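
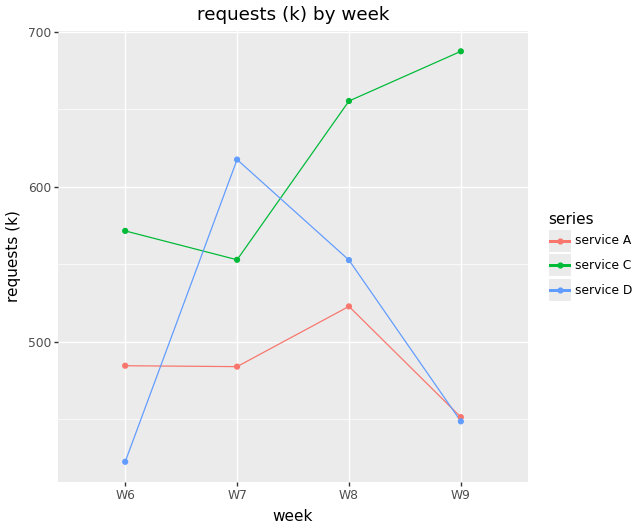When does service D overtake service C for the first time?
W6: service D ≈ 425 vs service C ≈ 575 (not yet); W7: service D ≈ 625 vs service C ≈ 550 (first crossover).

W7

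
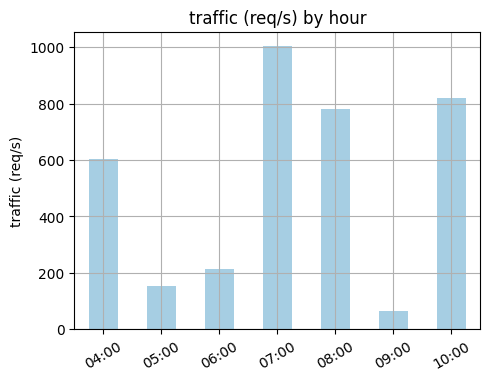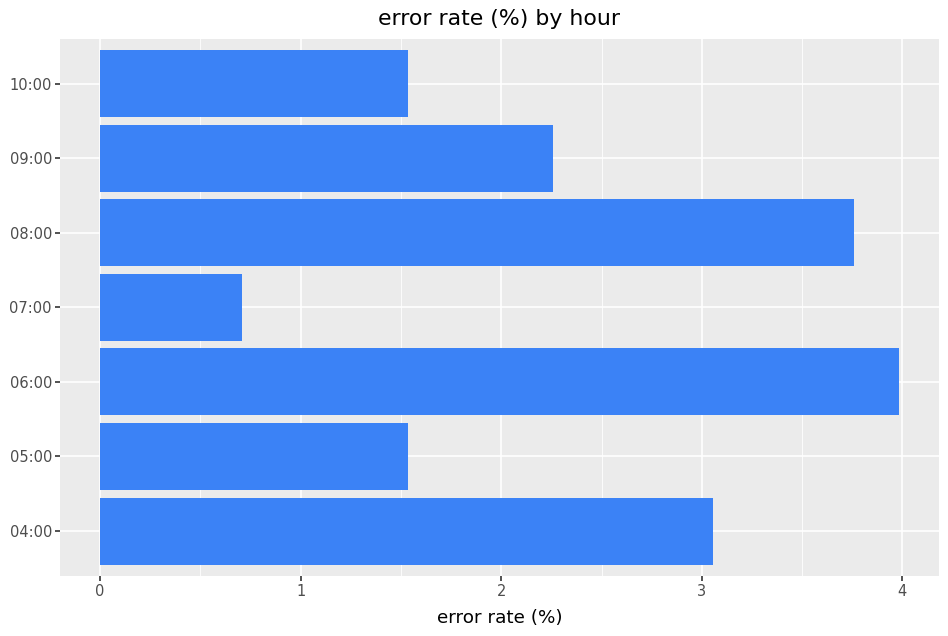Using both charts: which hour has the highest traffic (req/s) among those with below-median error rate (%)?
07:00

Chart 2 median error rate (%) ≈ 2.5; below-median hours: 05:00, 07:00, 10:00. Among those, 07:00 has the highest traffic (req/s) (≈ 1000).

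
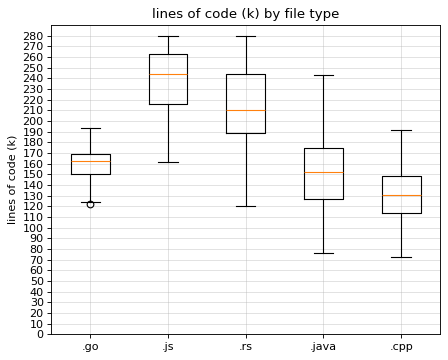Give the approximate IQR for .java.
≈ 50

Q3 ≈ 180, Q1 ≈ 130; IQR ≈ 50.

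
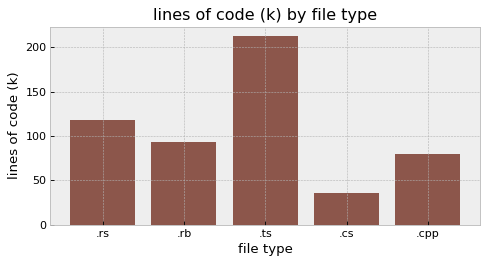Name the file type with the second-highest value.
.rs

Top 3: .ts ≈ 220, .rs ≈ 120, .rb ≈ 100.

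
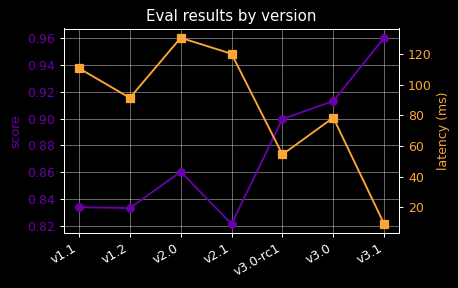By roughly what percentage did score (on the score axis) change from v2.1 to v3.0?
v2.1 ≈ 0.82, v3.0 ≈ 0.92; (0.92 − 0.82) / 0.82 ≈ +12.2%.

≈ +12.2%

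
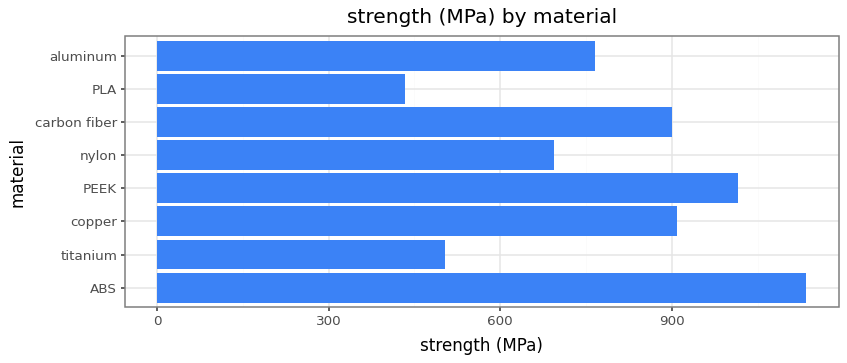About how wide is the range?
Max ABS ≈ 1100, min PLA ≈ 400; range ≈ 700.

≈ 700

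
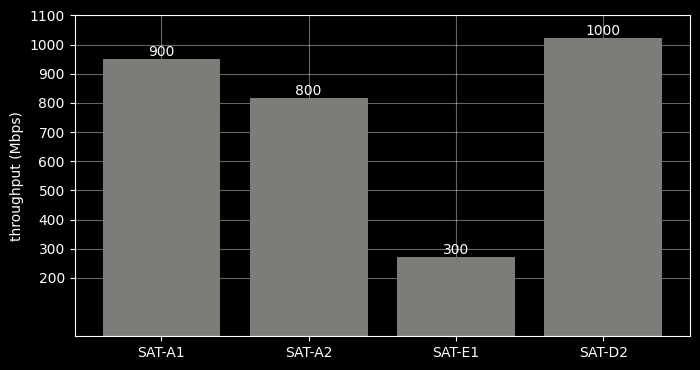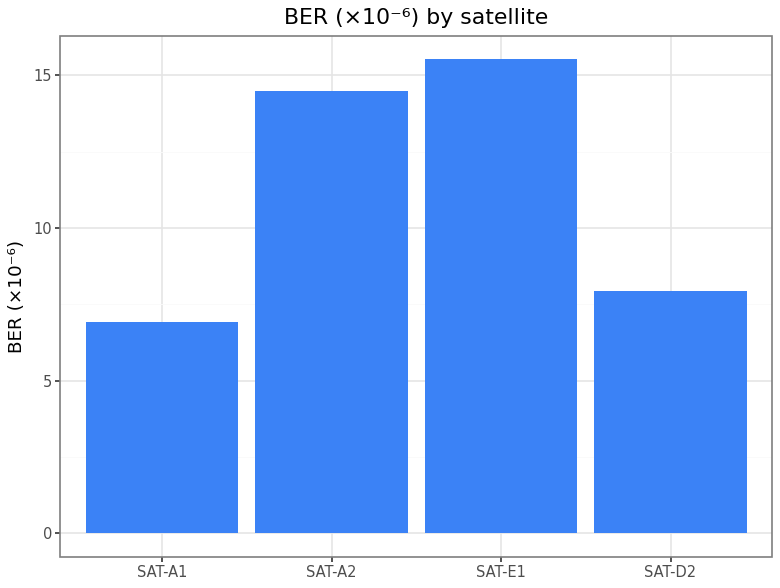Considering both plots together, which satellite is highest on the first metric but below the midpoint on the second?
Chart 2 median BER (×10⁻⁶) ≈ 12; below-median satellites: SAT-A1, SAT-D2. Among those, SAT-D2 has the highest throughput (Mbps) (≈ 1000).

SAT-D2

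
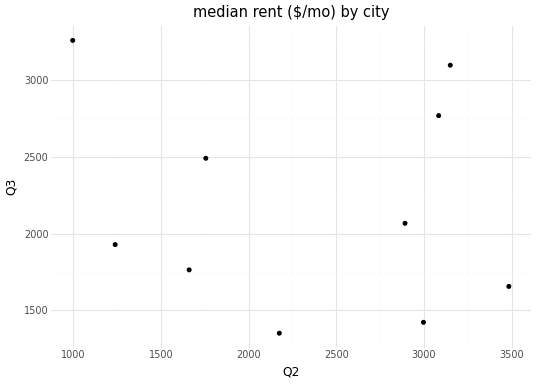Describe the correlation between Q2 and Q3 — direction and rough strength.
Points are roughly uncorrelated; weak (|r| ≈ 0.2).

no clear correlation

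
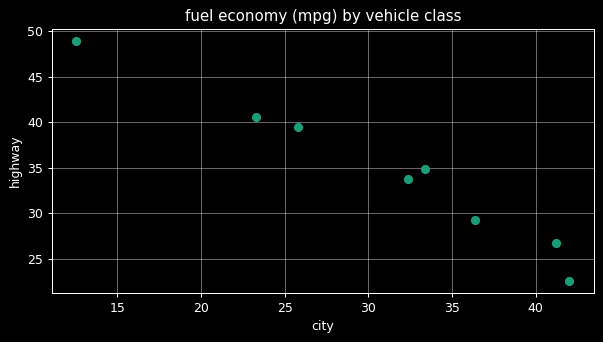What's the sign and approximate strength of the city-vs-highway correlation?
negative, strong

Points are negatively correlated; strong (|r| ≈ 1.0).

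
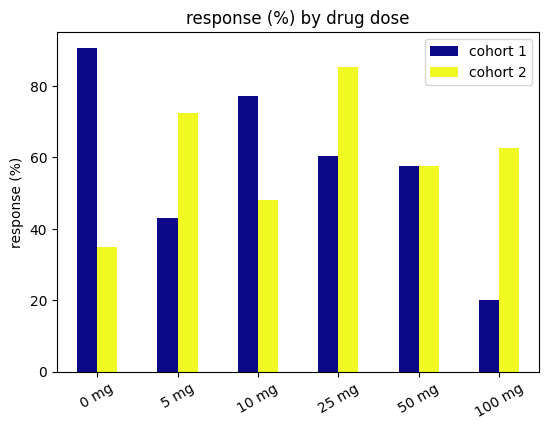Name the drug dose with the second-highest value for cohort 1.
10 mg

Top 3 for cohort 1: 0 mg ≈ 90, 10 mg ≈ 80, 25 mg ≈ 60.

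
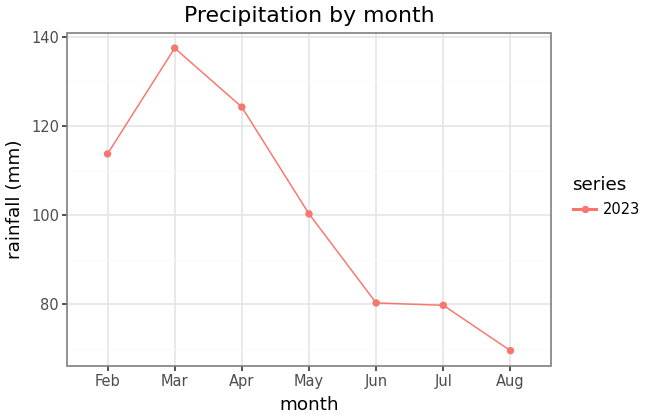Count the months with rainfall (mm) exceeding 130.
Above 130: Mar.

1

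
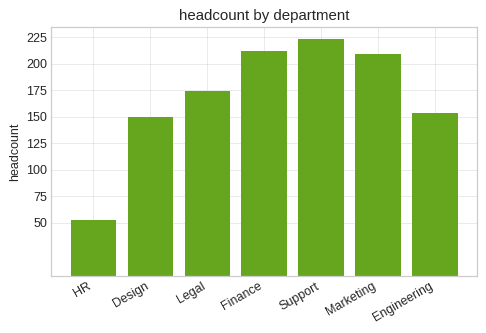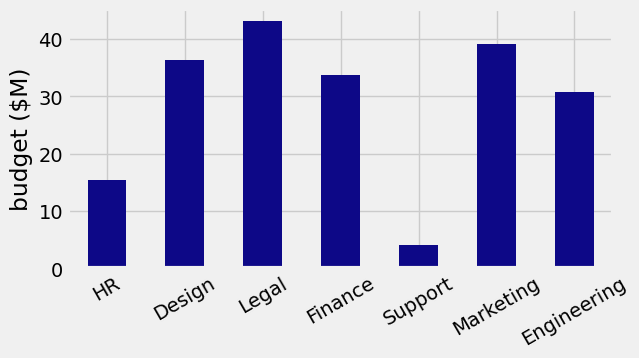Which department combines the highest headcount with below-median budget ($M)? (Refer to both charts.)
Support

Chart 2 median budget ($M) ≈ 35; below-median departments: HR, Support, Engineering. Among those, Support has the highest headcount (≈ 225).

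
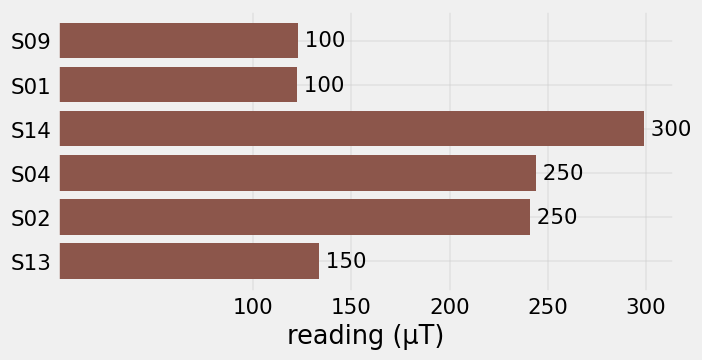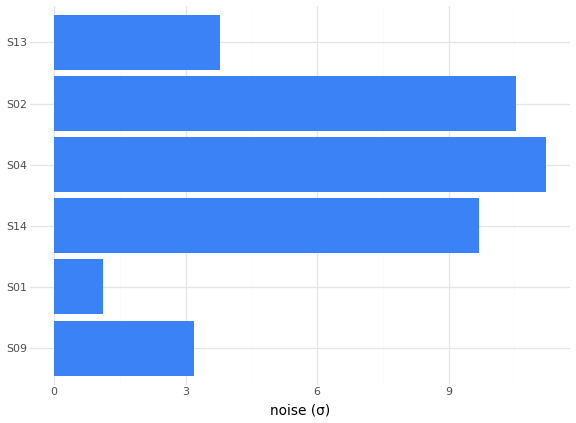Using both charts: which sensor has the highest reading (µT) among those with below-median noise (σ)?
Chart 2 median noise (σ) ≈ 6; below-median sensors: S09, S01, S13. Among those, S13 has the highest reading (µT) (≈ 150).

S13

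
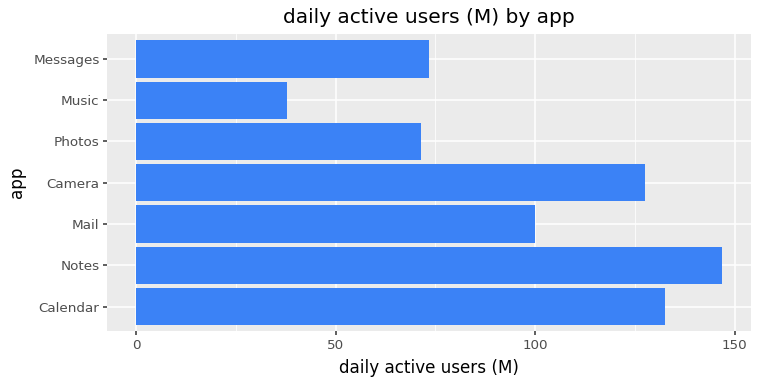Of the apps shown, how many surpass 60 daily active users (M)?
Above 60: Calendar, Notes, Mail, Camera, Photos, Messages.

6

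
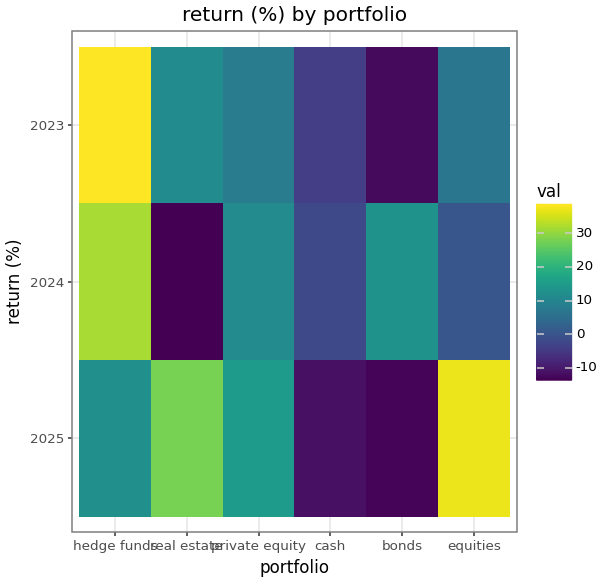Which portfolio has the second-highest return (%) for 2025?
real estate

Top 3 for 2025: equities ≈ 35, real estate ≈ 30, private equity ≈ 15.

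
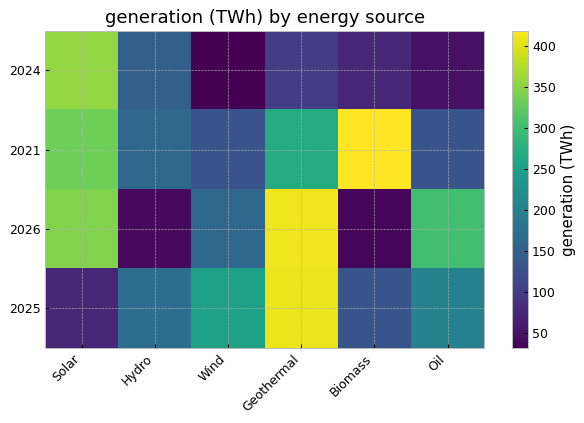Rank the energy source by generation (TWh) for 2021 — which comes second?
Top 3 for 2021: Biomass ≈ 400, Solar ≈ 350, Geothermal ≈ 250.

Solar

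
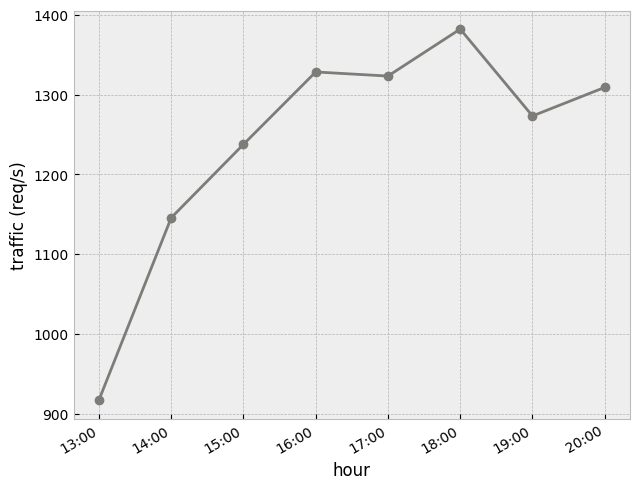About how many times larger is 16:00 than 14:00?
16:00 ≈ 1350, 14:00 ≈ 1150; 1350/1150 ≈ 1.17.

≈ 1.17×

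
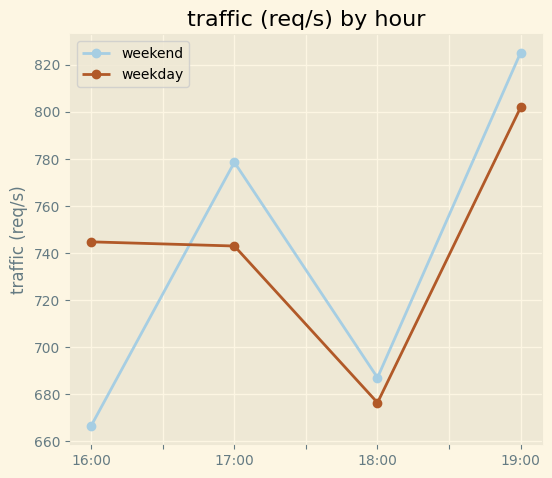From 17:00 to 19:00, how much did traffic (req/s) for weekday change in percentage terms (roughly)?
17:00 ≈ 740, 19:00 ≈ 800; (800 − 740) / 740 ≈ +8.1%.

≈ +8.1%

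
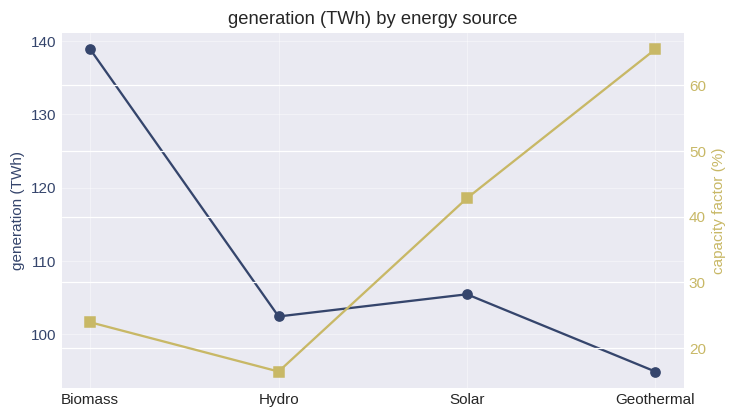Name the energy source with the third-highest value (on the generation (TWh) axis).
Top 4 (on the generation (TWh) axis): Biomass ≈ 140, Solar ≈ 105, Hydro ≈ 100, Geothermal ≈ 95.

Hydro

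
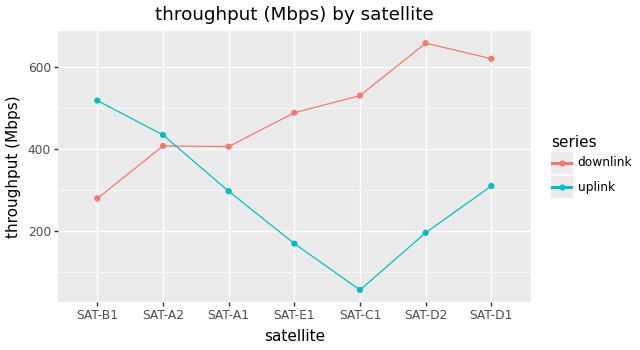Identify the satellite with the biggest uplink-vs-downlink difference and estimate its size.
SAT-C1: uplink ≈ 50, downlink ≈ 550 → gap ≈ 500. Next-largest (SAT-D2) is only ≈ 450.

SAT-C1, ≈ 500 Mbps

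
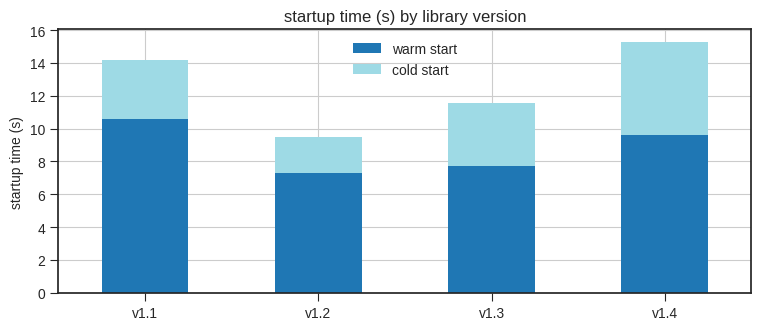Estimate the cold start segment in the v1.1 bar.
cold start top ≈ 14, bottom ≈ 10; segment ≈ 4.

≈ 4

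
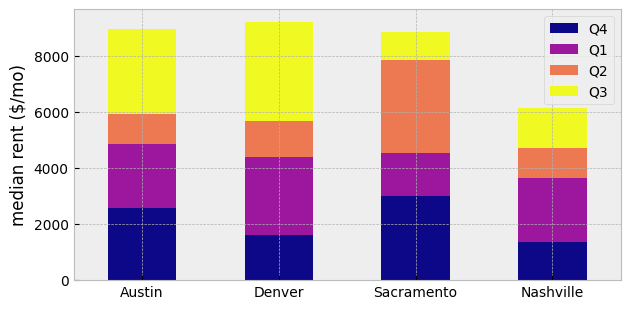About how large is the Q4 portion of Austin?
≈ 3000

Q4 top ≈ 3000, bottom ≈ 0; segment ≈ 3000.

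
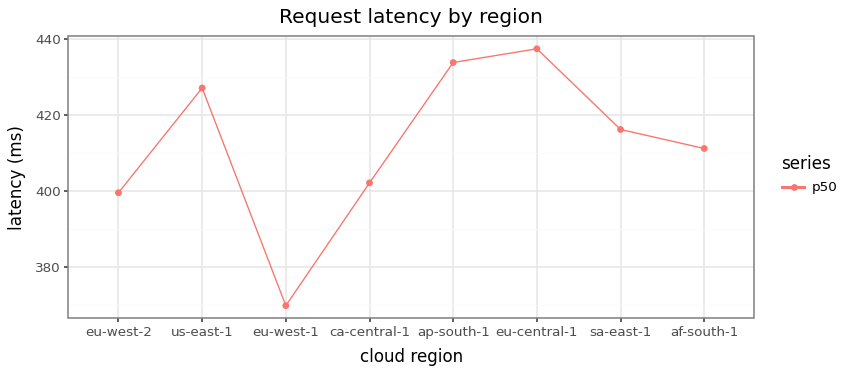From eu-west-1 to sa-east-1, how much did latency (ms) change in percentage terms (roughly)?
eu-west-1 ≈ 370, sa-east-1 ≈ 420; (420 − 370) / 370 ≈ +13.5%.

≈ +13.5%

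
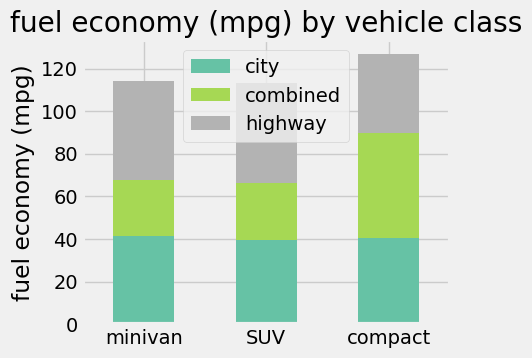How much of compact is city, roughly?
city top ≈ 40, bottom ≈ 0; segment ≈ 40.

≈ 40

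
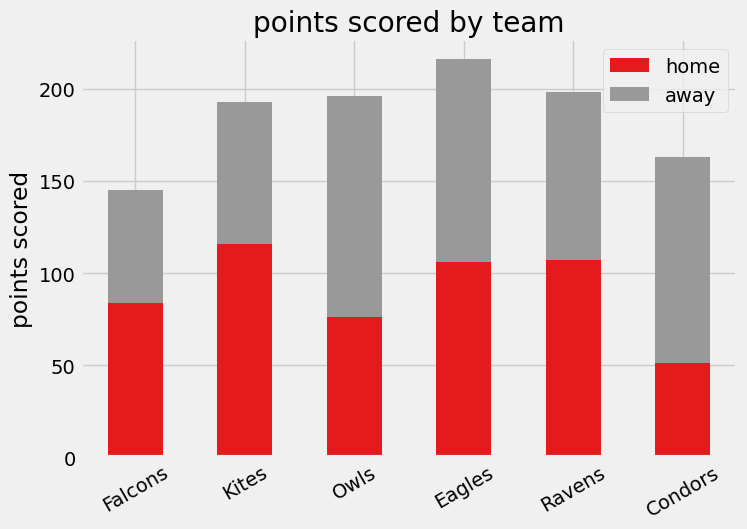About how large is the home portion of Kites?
≈ 120

home top ≈ 120, bottom ≈ 0; segment ≈ 120.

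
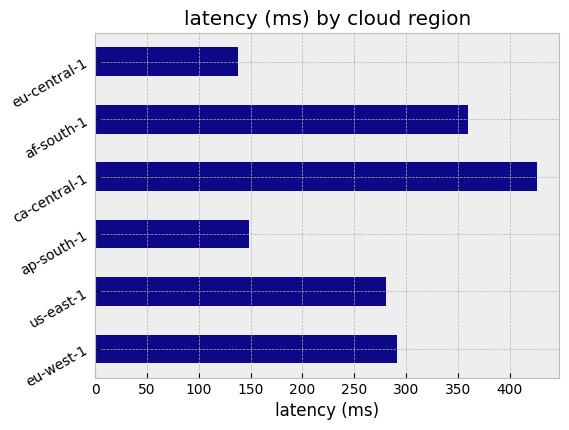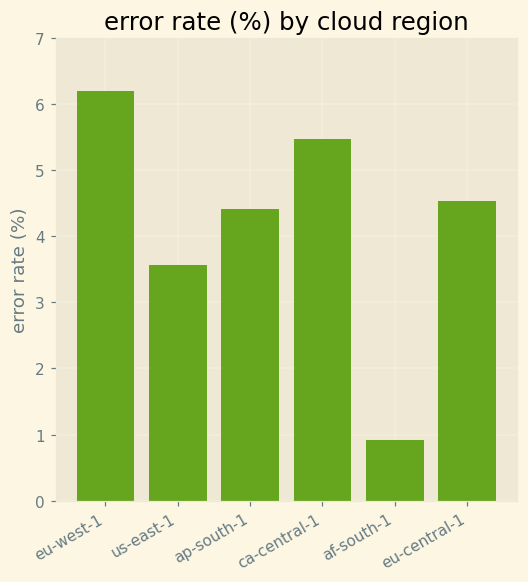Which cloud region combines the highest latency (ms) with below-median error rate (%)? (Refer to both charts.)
Chart 2 median error rate (%) ≈ 4; below-median cloud regions: us-east-1, ap-south-1, af-south-1. Among those, af-south-1 has the highest latency (ms) (≈ 350).

af-south-1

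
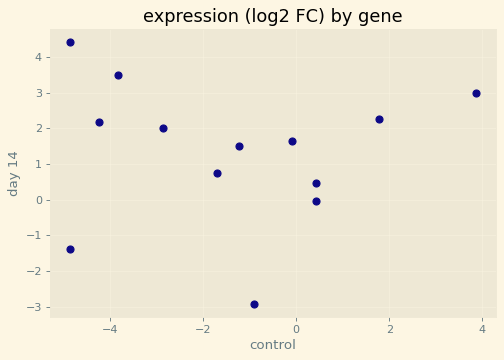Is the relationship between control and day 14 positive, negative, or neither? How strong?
Points are roughly uncorrelated; weak (|r| ≈ 0.1).

no clear correlation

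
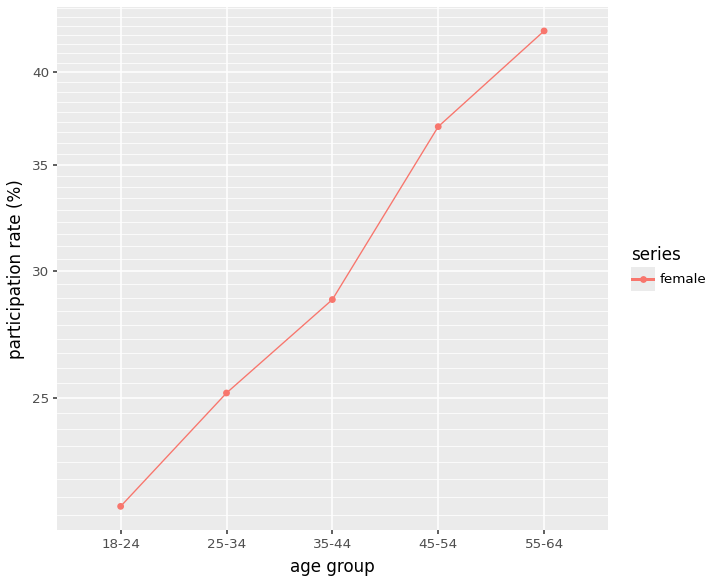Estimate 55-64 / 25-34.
55-64 ≈ 42, 25-34 ≈ 26; 42/26 ≈ 1.62.

≈ 1.62×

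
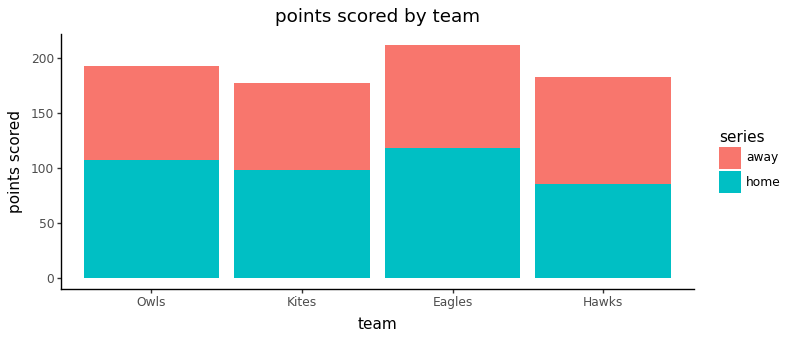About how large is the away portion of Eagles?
away top ≈ 220, bottom ≈ 120; segment ≈ 100.

≈ 100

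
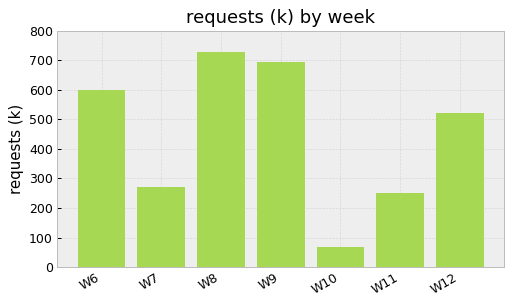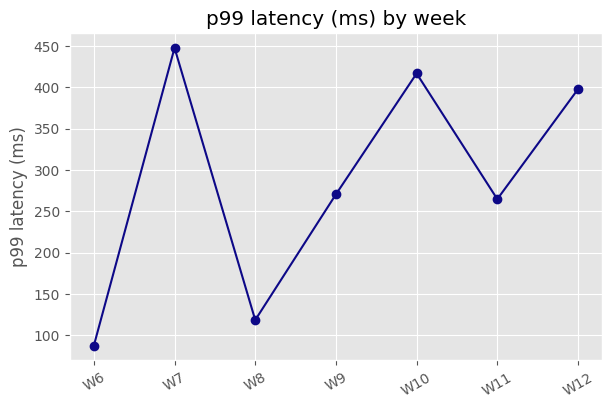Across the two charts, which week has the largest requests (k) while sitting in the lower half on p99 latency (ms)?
Chart 2 median p99 latency (ms) ≈ 250; below-median weeks: W6, W8, W11. Among those, W8 has the highest requests (k) (≈ 700).

W8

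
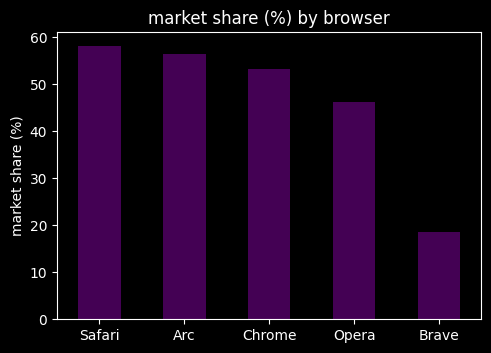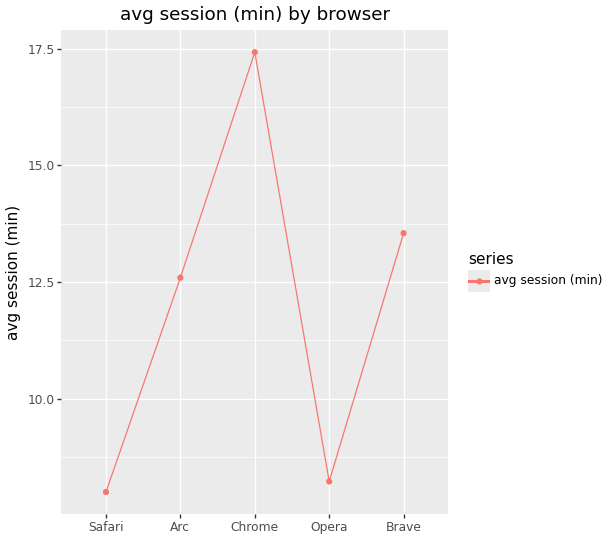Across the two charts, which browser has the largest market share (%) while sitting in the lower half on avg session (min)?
Chart 2 median avg session (min) ≈ 12; below-median browsers: Safari, Opera. Among those, Safari has the highest market share (%) (≈ 60).

Safari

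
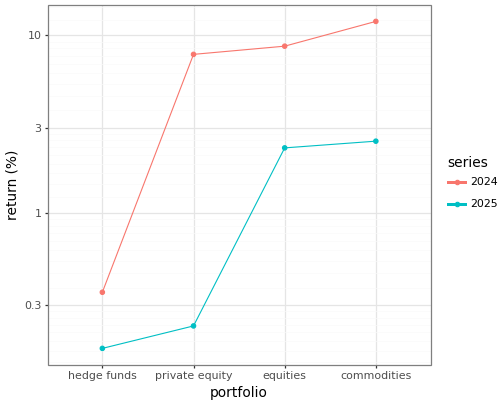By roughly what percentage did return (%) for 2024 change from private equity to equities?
≈ +12.5%

private equity ≈ 8, equities ≈ 9; (9 − 8) / 8 ≈ +12.5%.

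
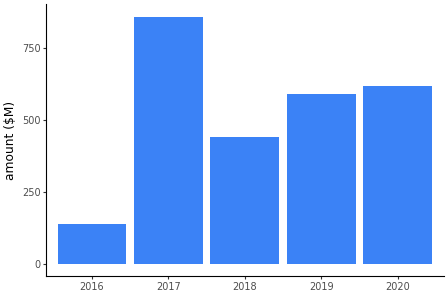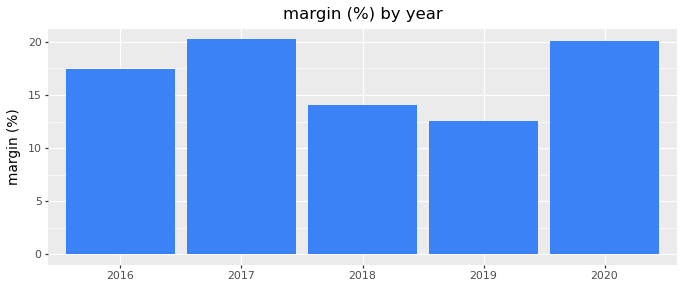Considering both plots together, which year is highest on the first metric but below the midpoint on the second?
2019

Chart 2 median margin (%) ≈ 18; below-median years: 2018, 2019. Among those, 2019 has the highest amount ($M) (≈ 600).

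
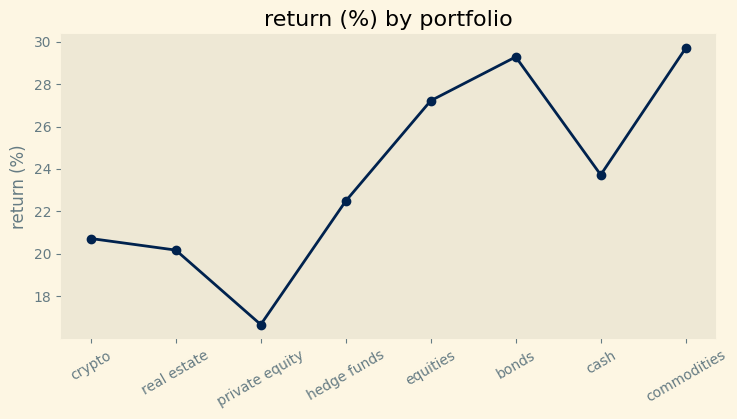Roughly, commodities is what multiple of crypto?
commodities ≈ 30, crypto ≈ 20; 30/20 ≈ 1.5.

≈ 1.5×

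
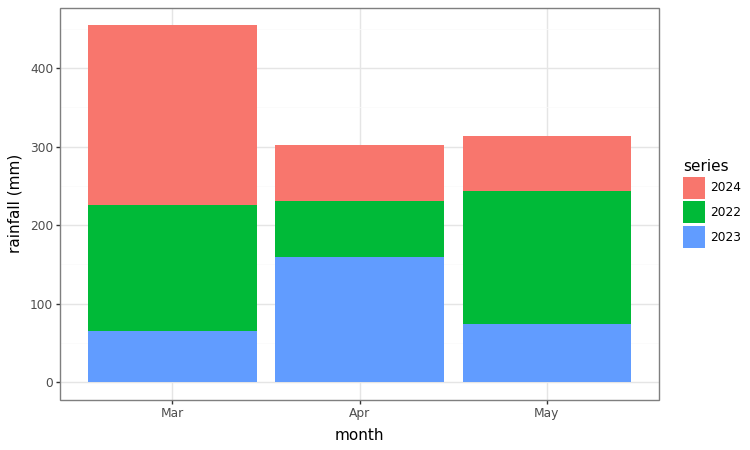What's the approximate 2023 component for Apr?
2023 top ≈ 150, bottom ≈ 0; segment ≈ 150.

≈ 150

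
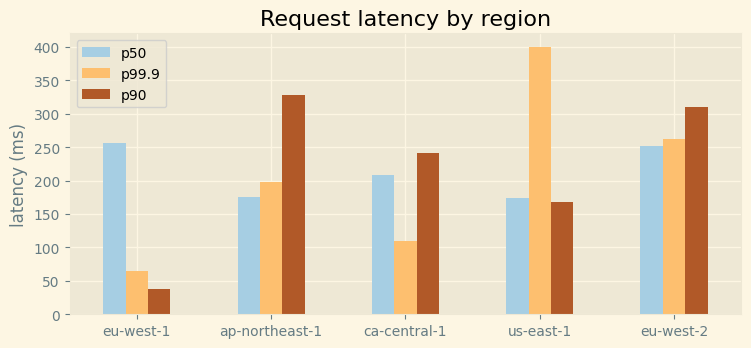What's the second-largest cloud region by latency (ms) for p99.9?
eu-west-2

Top 3 for p99.9: us-east-1 ≈ 400, eu-west-2 ≈ 250, ap-northeast-1 ≈ 200.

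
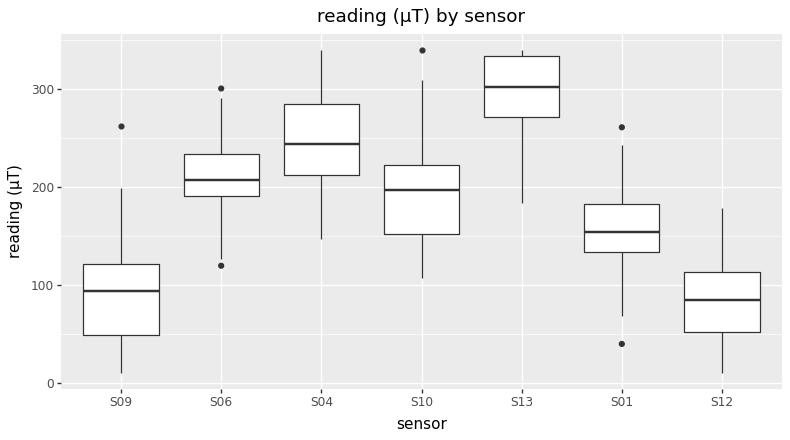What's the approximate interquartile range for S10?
≈ 75

Q3 ≈ 225, Q1 ≈ 150; IQR ≈ 75.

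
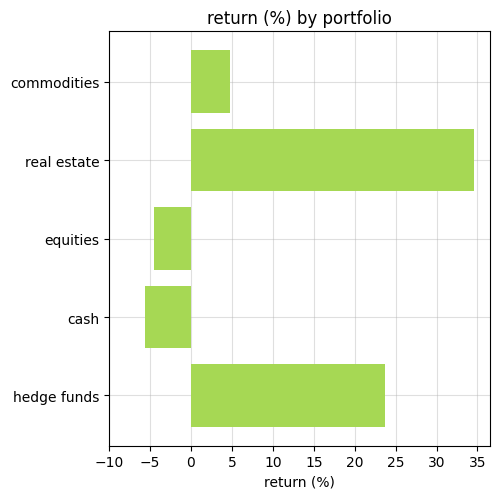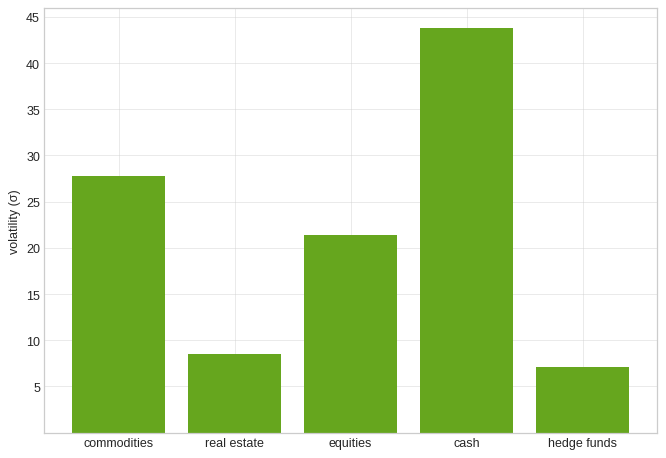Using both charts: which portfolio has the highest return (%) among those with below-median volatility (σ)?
Chart 2 median volatility (σ) ≈ 20; below-median portfolios: real estate, hedge funds. Among those, real estate has the highest return (%) (≈ 35).

real estate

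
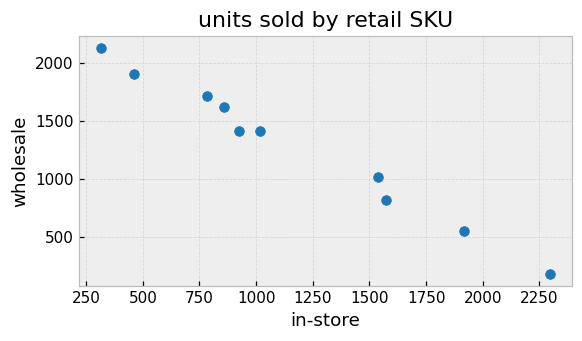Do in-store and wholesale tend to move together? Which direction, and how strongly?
negative, strong

Points are negatively correlated; strong (|r| ≈ 1.0).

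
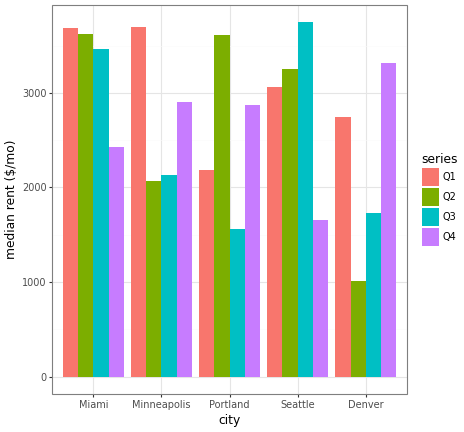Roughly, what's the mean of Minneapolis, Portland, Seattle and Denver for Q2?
(2000 + 3500 + 3500 + 1000) / 4 ≈ 2500.

≈ 2500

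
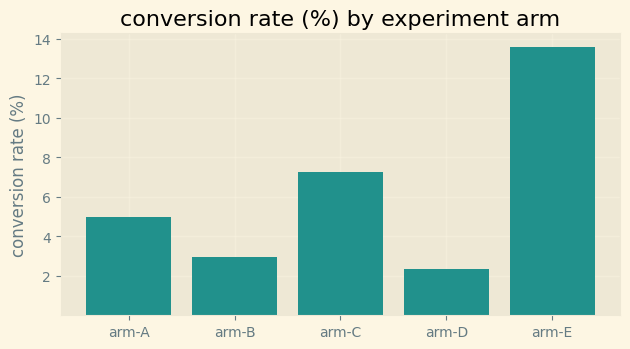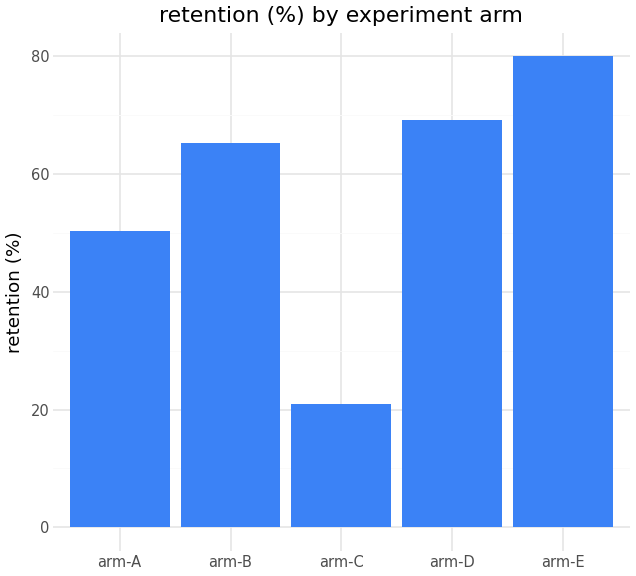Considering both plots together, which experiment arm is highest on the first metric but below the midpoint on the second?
Chart 2 median retention (%) ≈ 70; below-median experiment arms: arm-A, arm-C. Among those, arm-C has the highest conversion rate (%) (≈ 8).

arm-C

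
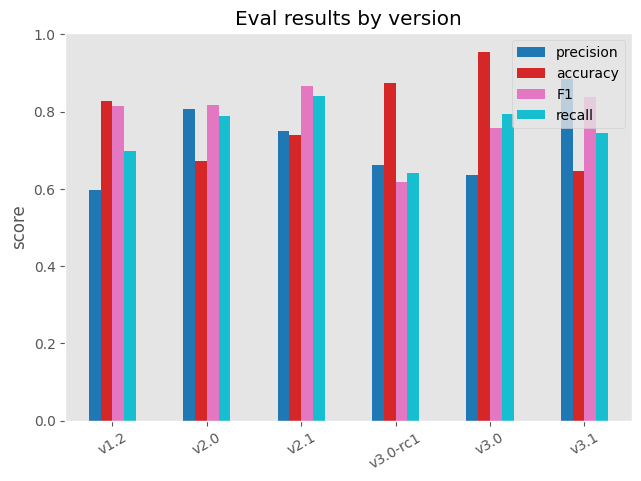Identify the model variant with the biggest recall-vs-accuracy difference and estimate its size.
v3.0-rc1, ≈ 0.3

v3.0-rc1: recall ≈ 0.6, accuracy ≈ 0.9 → gap ≈ 0.3. Next-largest (v3.0) is only ≈ 0.2.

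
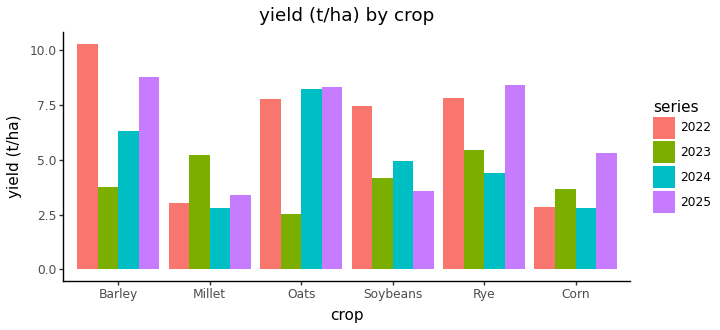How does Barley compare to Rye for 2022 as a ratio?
Barley ≈ 10, Rye ≈ 8; 10/8 ≈ 1.25.

≈ 1.25×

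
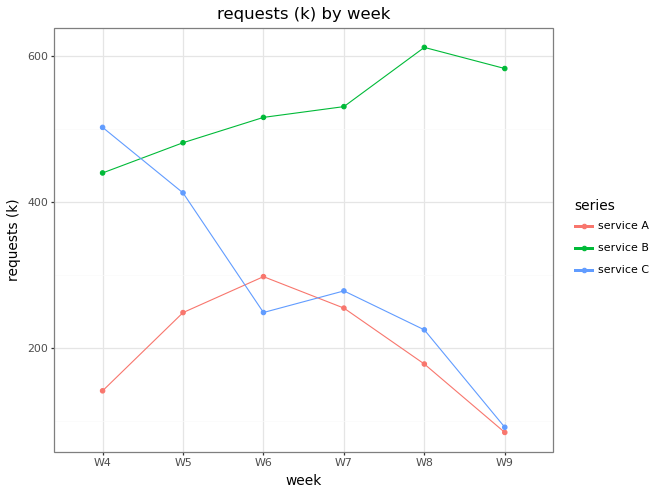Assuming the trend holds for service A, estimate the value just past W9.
Last three: 250, 200, 100 → slope ≈ -75/step → next ≈ 25.

≈ 25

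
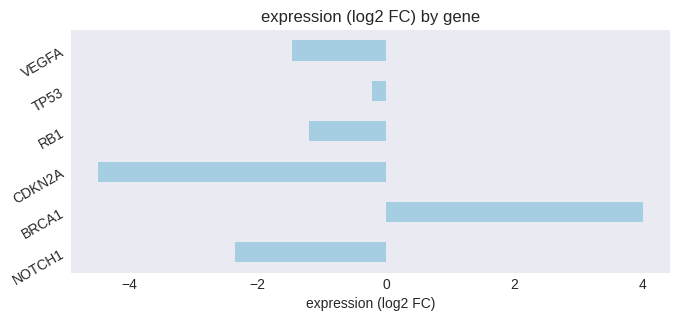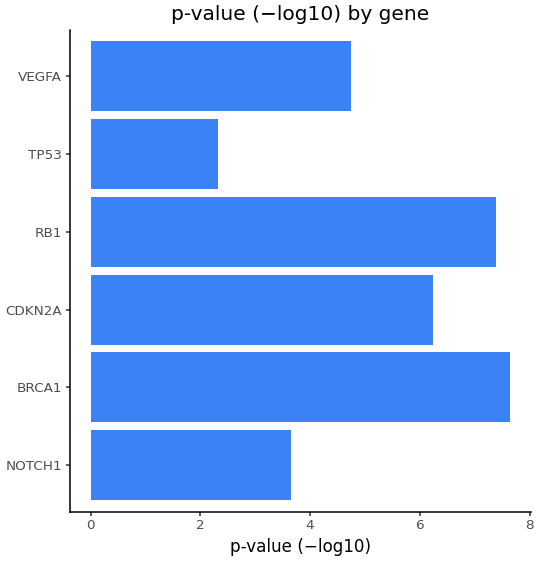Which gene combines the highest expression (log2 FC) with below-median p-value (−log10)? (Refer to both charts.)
TP53

Chart 2 median p-value (−log10) ≈ 5; below-median genes: NOTCH1, TP53, VEGFA. Among those, TP53 has the highest expression (log2 FC) (≈ 0).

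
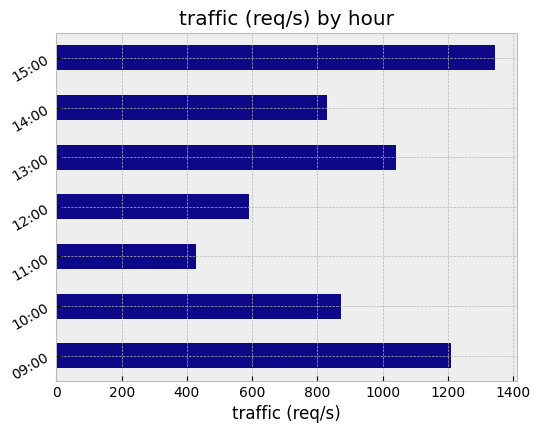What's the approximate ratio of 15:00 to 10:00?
15:00 ≈ 1400, 10:00 ≈ 800; 1400/800 ≈ 1.75.

≈ 1.75×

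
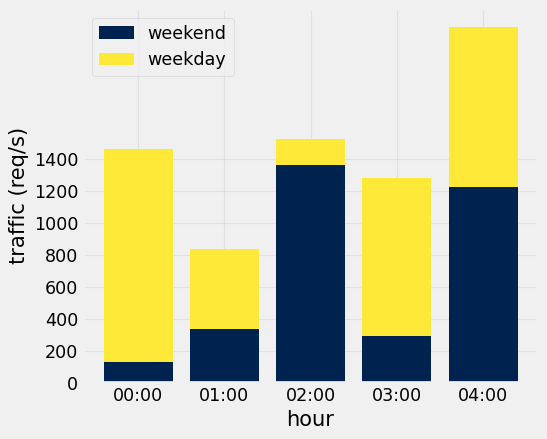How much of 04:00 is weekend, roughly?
weekend top ≈ 1200, bottom ≈ 0; segment ≈ 1200.

≈ 1200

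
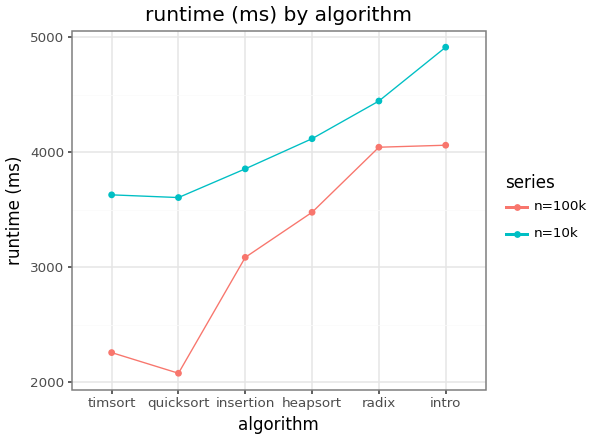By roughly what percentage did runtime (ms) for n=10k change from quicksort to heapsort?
≈ +14.3%

quicksort ≈ 3500, heapsort ≈ 4000; (4000 − 3500) / 3500 ≈ +14.3%.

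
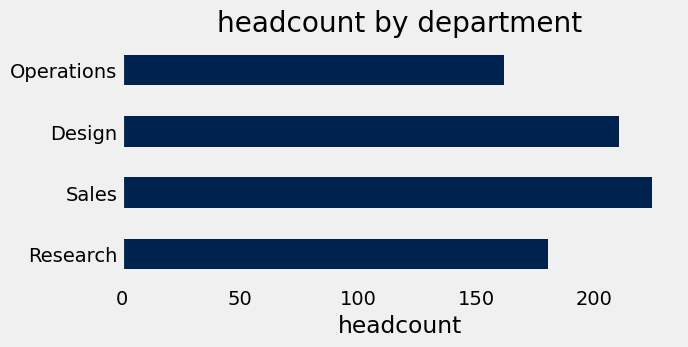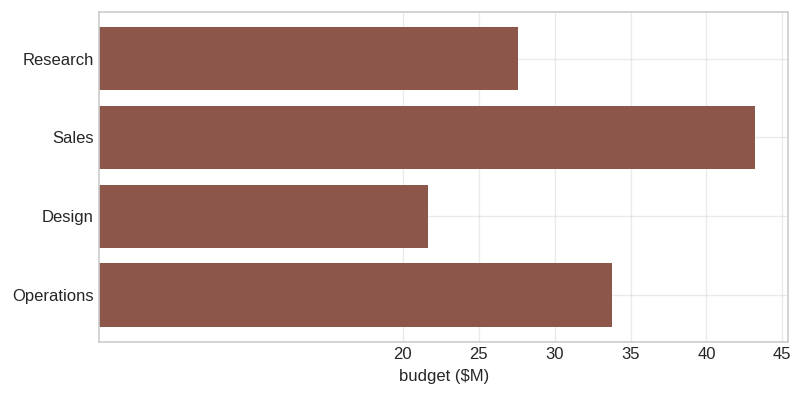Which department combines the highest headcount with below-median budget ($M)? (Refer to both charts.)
Design

Chart 2 median budget ($M) ≈ 30; below-median departments: Research, Design. Among those, Design has the highest headcount (≈ 200).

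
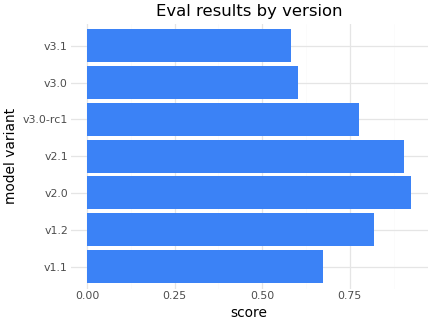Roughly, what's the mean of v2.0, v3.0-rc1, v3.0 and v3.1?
≈ 0.73

(0.9 + 0.8 + 0.6 + 0.6) / 4 ≈ 0.73.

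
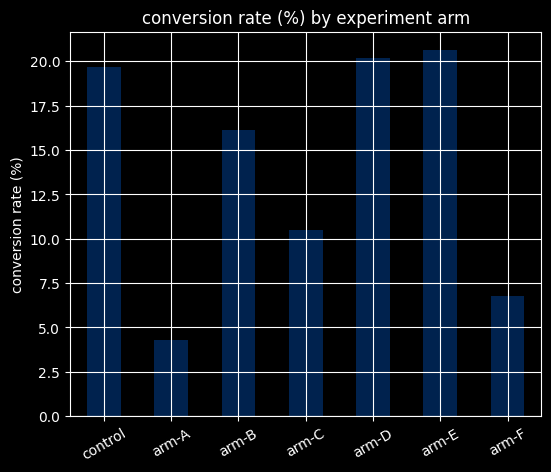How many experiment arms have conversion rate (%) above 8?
Above 8: control, arm-B, arm-C, arm-D, arm-E.

5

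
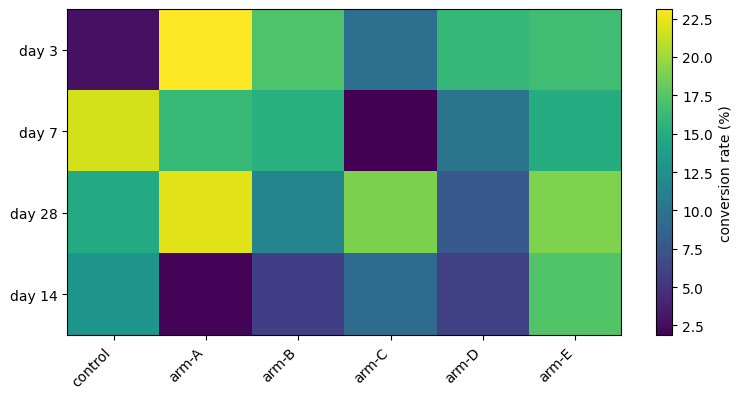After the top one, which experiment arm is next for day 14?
control

Top 3 for day 14: arm-E ≈ 18, control ≈ 14, arm-C ≈ 10.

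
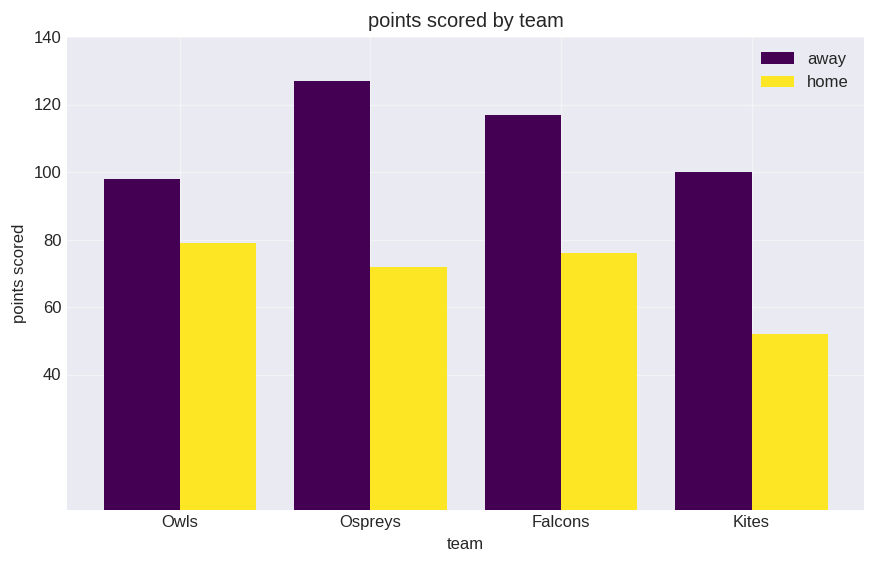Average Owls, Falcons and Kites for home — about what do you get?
≈ 73

(80 + 80 + 60) / 3 ≈ 73.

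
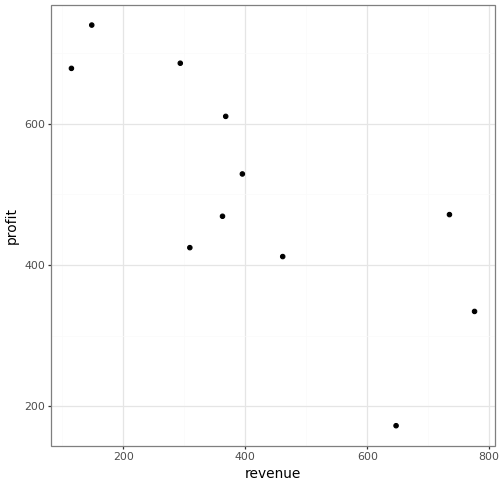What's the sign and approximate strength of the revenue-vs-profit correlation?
Points are negatively correlated; strong (|r| ≈ 0.8).

negative, strong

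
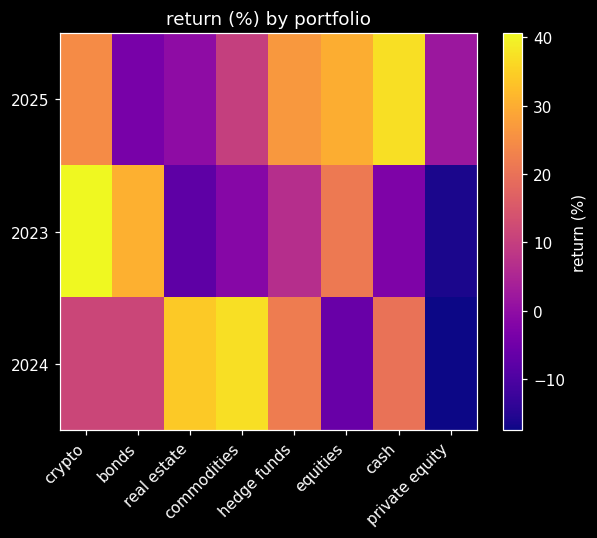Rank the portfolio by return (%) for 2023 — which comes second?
bonds

Top 3 for 2023: crypto ≈ 40, bonds ≈ 30, equities ≈ 20.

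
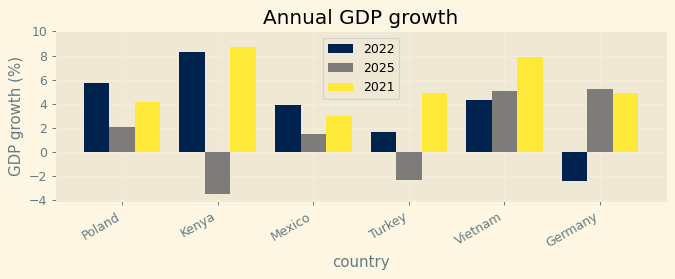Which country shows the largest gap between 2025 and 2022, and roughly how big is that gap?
Kenya: 2025 ≈ -4, 2022 ≈ 8 → gap ≈ 12. Next-largest (Germany) is only ≈ 8.

Kenya, ≈ 12 %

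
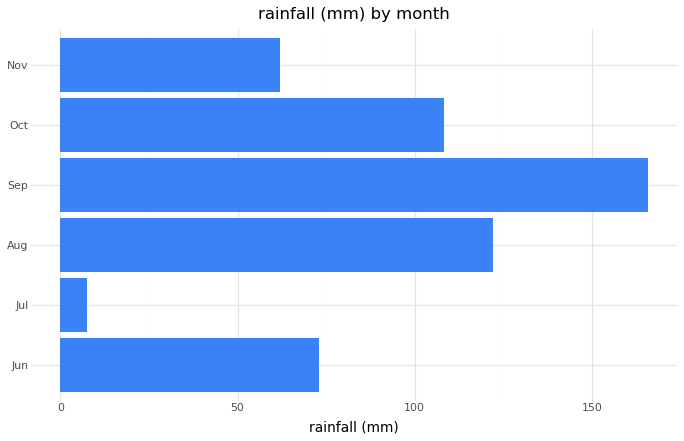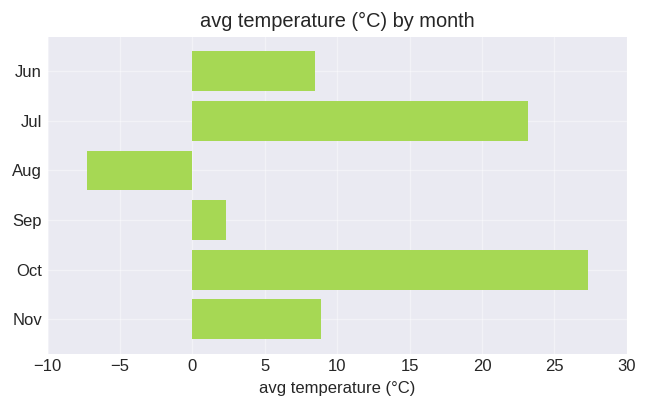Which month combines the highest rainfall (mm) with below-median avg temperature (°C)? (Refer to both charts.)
Chart 2 median avg temperature (°C) ≈ 10; below-median months: Jun, Aug, Sep. Among those, Sep has the highest rainfall (mm) (≈ 160).

Sep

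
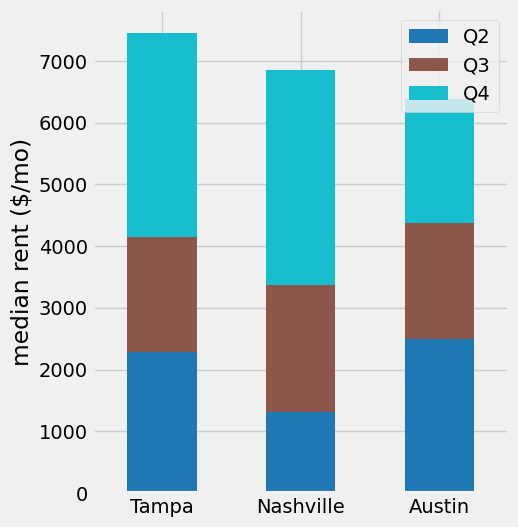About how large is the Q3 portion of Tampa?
Q3 top ≈ 4000, bottom ≈ 2000; segment ≈ 2000.

≈ 2000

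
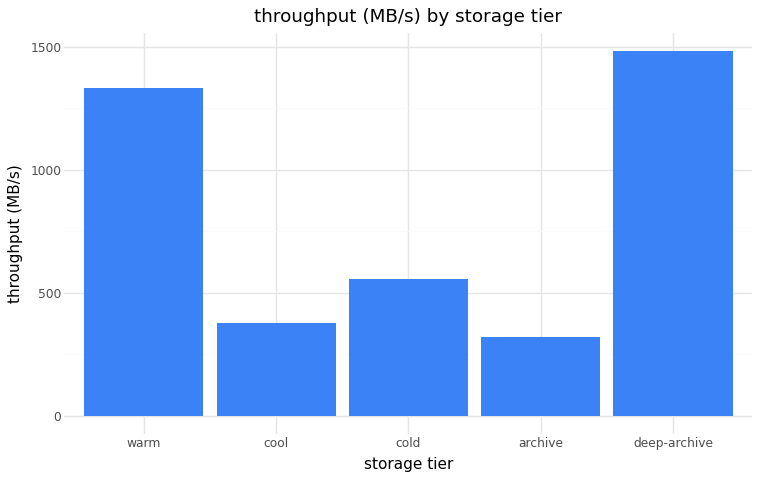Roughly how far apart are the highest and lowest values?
Max deep-archive ≈ 1400, min archive ≈ 400; range ≈ 1000.

≈ 1000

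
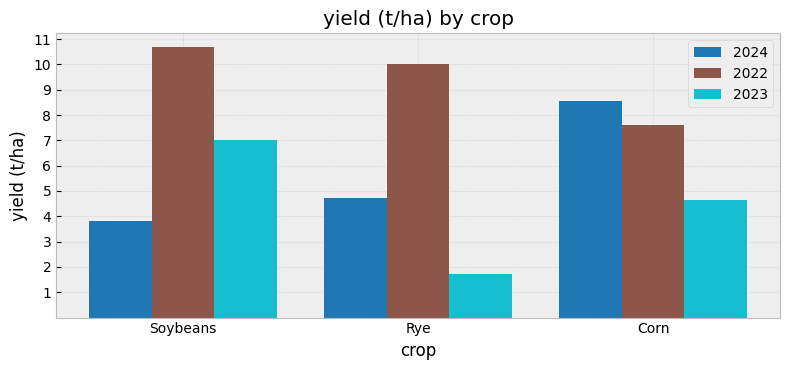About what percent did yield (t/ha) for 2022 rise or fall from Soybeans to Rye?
Soybeans ≈ 11, Rye ≈ 10; (10 − 11) / 11 ≈ -9.1%.

≈ -9.1%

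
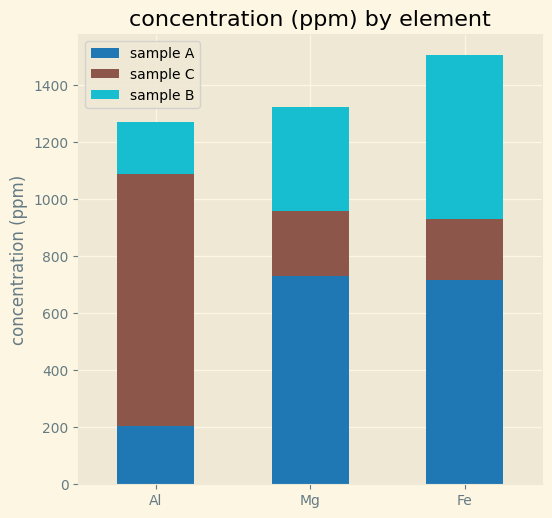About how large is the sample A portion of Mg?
≈ 800

sample A top ≈ 800, bottom ≈ 0; segment ≈ 800.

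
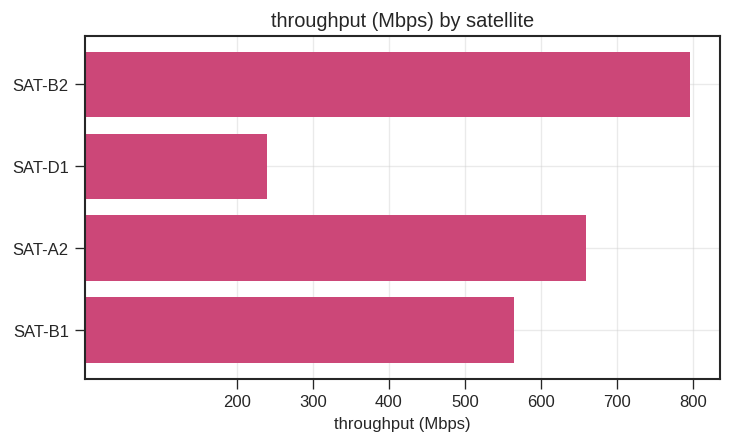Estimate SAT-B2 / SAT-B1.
≈ 1.33×

SAT-B2 ≈ 800, SAT-B1 ≈ 600; 800/600 ≈ 1.33.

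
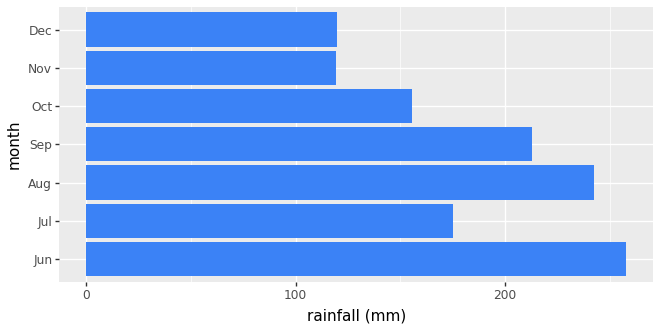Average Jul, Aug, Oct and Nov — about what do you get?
(175 + 250 + 150 + 125) / 4 ≈ 175.

≈ 175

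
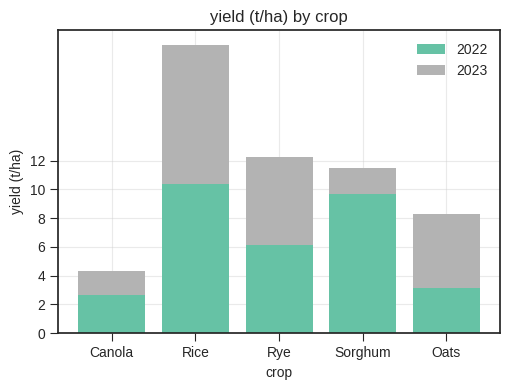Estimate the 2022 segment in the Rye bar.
≈ 6

2022 top ≈ 6, bottom ≈ 0; segment ≈ 6.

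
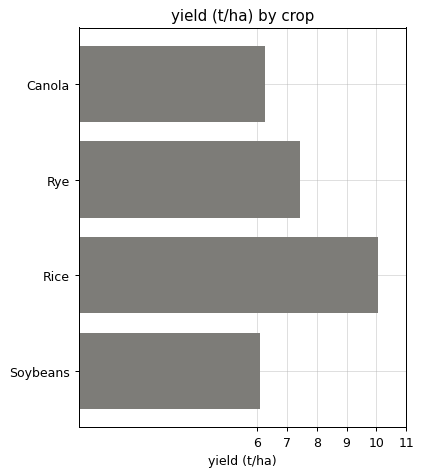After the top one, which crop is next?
Top 3: Rice ≈ 10, Rye ≈ 7, Canola ≈ 6.

Rye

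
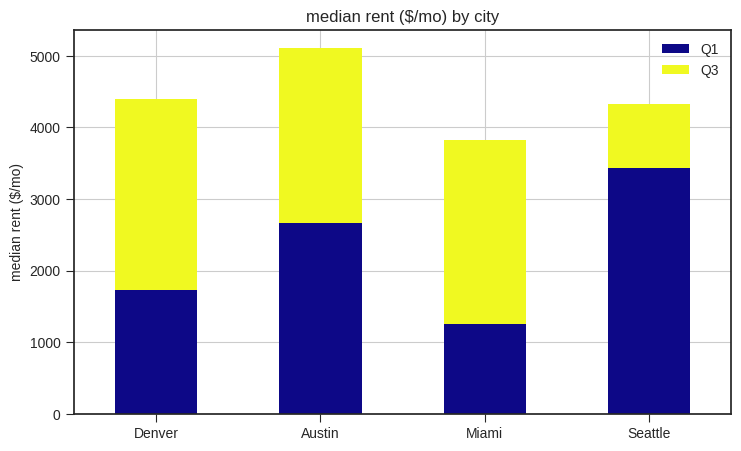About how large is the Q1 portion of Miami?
Q1 top ≈ 1500, bottom ≈ 0; segment ≈ 1500.

≈ 1500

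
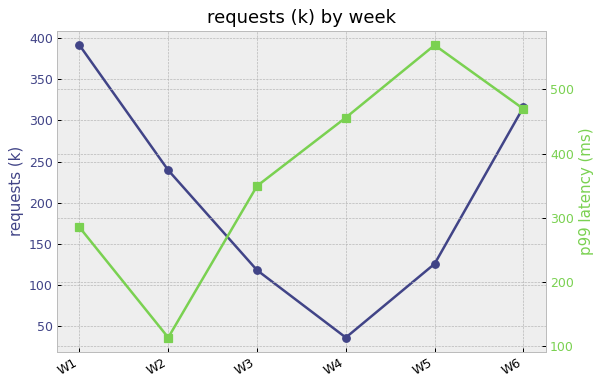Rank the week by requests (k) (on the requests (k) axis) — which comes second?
W6

Top 3 (on the requests (k) axis): W1 ≈ 400, W6 ≈ 300, W2 ≈ 250.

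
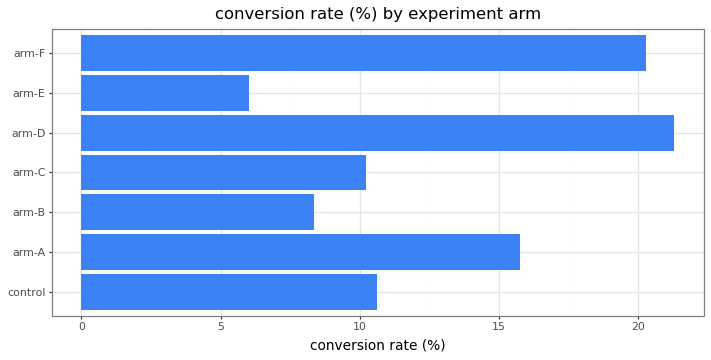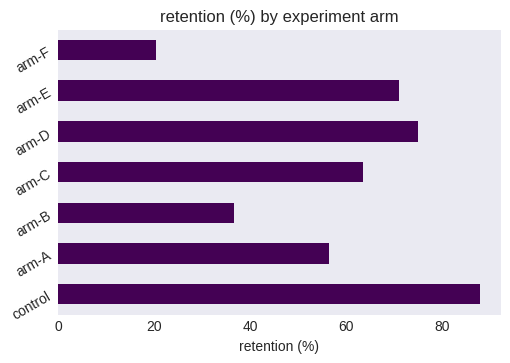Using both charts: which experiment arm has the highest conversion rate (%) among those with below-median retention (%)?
Chart 2 median retention (%) ≈ 60; below-median experiment arms: arm-A, arm-B, arm-F. Among those, arm-F has the highest conversion rate (%) (≈ 20).

arm-F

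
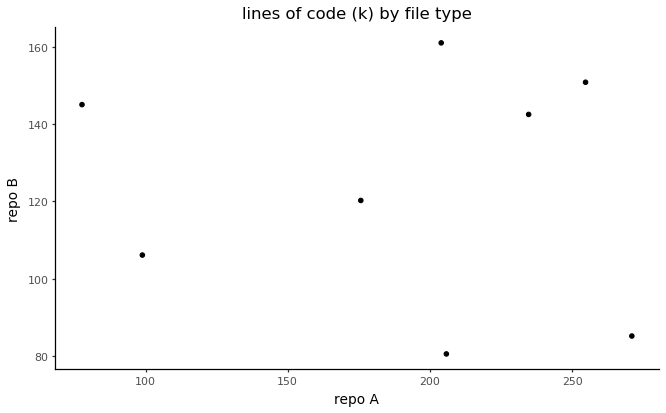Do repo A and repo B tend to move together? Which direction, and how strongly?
Points are roughly uncorrelated; weak (|r| ≈ 0.1).

no clear correlation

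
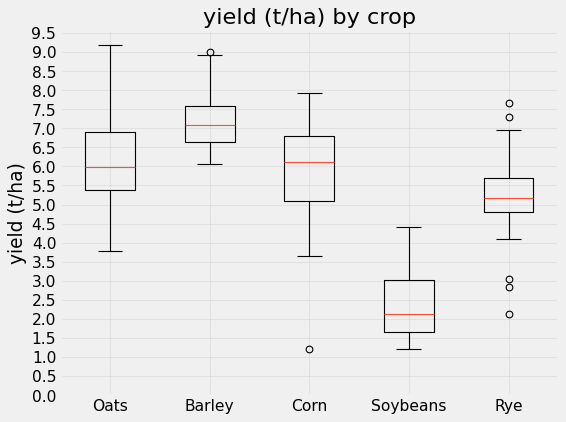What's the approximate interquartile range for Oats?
Q3 ≈ 7.0, Q1 ≈ 5.5; IQR ≈ 1.5.

≈ 1.5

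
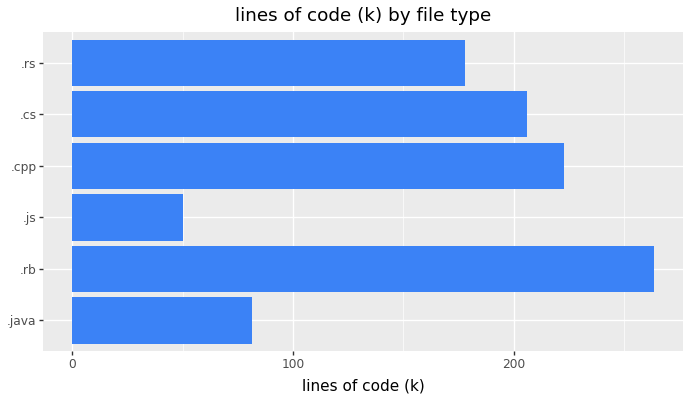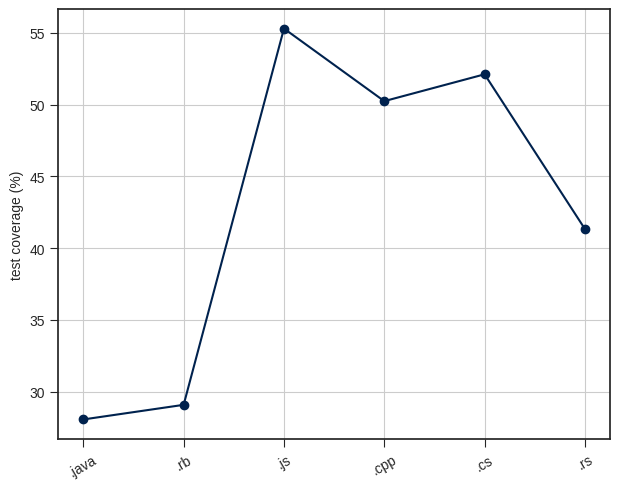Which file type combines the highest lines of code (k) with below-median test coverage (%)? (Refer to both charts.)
.rb

Chart 2 median test coverage (%) ≈ 50; below-median file types: .java, .rb, .rs. Among those, .rb has the highest lines of code (k) (≈ 275).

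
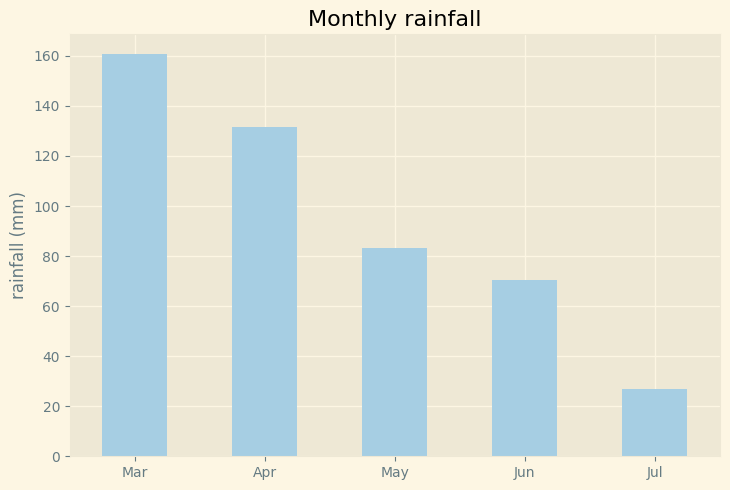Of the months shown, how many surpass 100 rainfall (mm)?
2

Above 100: Mar, Apr.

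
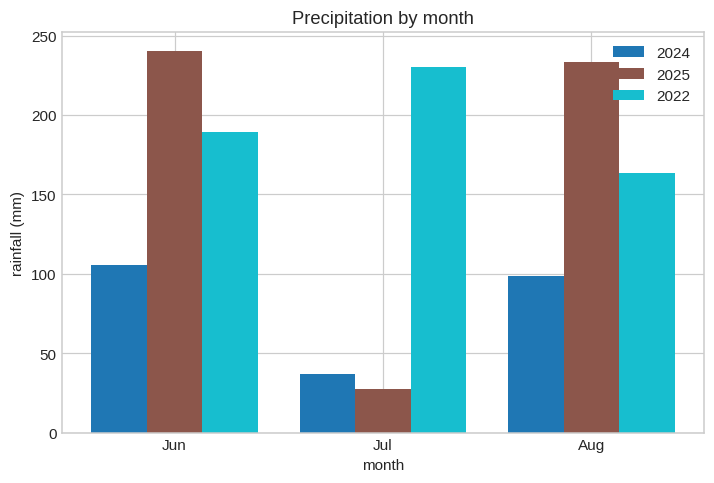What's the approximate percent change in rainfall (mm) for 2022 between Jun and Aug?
≈ -12.5%

Jun ≈ 200, Aug ≈ 175; (175 − 200) / 200 ≈ -12.5%.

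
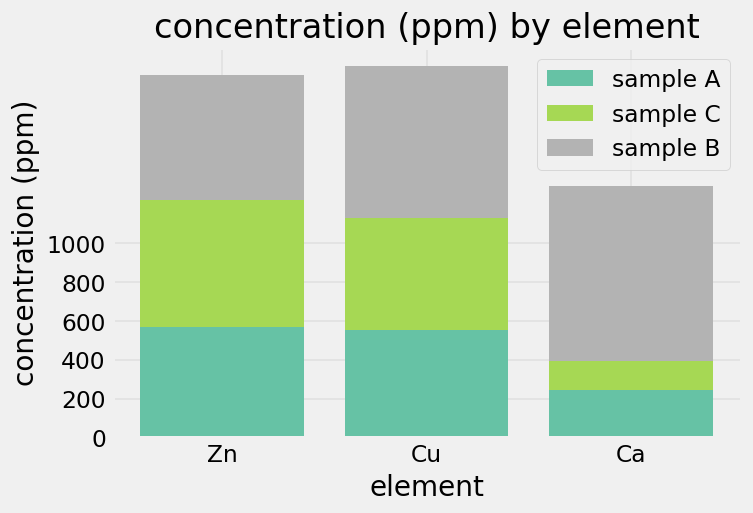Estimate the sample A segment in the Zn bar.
≈ 600

sample A top ≈ 600, bottom ≈ 0; segment ≈ 600.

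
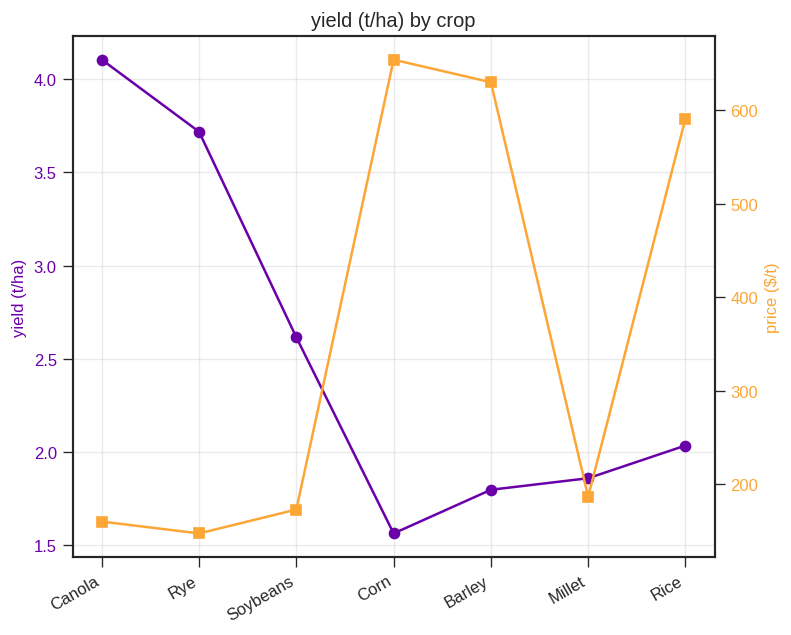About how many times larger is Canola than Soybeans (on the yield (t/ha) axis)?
Canola ≈ 4.0, Soybeans ≈ 2.5; 4.0/2.5 ≈ 1.6.

≈ 1.6×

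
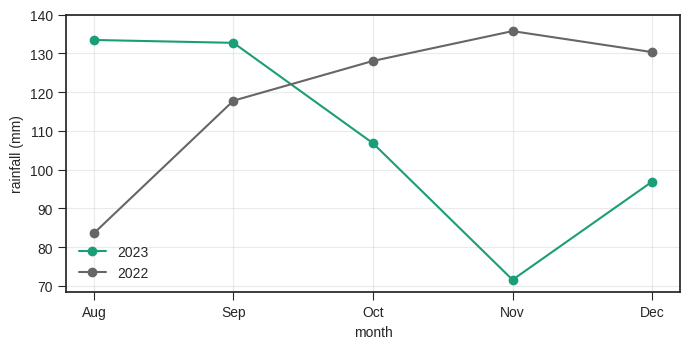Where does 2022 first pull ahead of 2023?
Sep: 2022 ≈ 120 vs 2023 ≈ 130 (not yet); Oct: 2022 ≈ 130 vs 2023 ≈ 110 (first crossover).

Oct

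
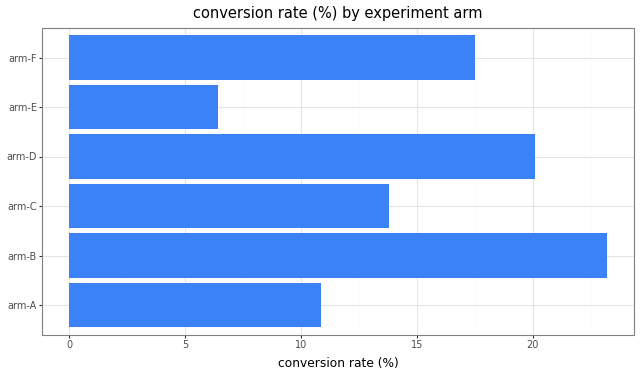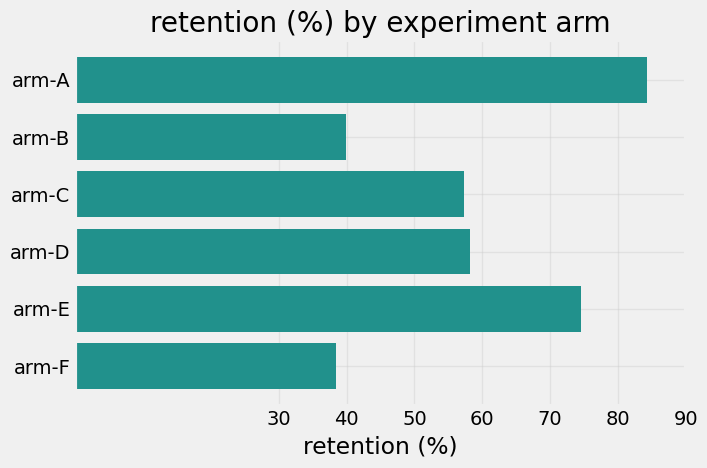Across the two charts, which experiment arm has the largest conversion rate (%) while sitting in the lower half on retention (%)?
arm-B

Chart 2 median retention (%) ≈ 60; below-median experiment arms: arm-B, arm-C, arm-F. Among those, arm-B has the highest conversion rate (%) (≈ 25).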